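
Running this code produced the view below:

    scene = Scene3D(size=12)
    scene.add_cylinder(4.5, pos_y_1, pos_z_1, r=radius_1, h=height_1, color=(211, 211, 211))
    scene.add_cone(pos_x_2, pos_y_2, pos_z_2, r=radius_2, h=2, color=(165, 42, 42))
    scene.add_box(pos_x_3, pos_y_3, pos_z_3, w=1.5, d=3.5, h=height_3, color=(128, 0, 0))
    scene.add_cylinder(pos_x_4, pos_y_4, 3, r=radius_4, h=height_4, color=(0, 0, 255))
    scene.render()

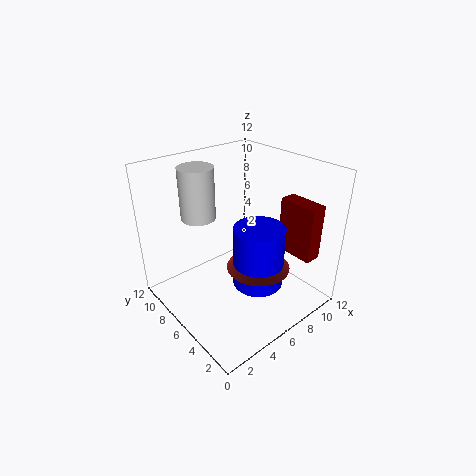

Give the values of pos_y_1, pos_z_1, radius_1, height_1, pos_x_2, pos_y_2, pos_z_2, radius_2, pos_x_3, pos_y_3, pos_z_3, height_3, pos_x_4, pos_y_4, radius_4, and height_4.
pos_y_1 = 9.5, pos_z_1 = 7, radius_1 = 1.5, height_1 = 4.5, pos_x_2 = 6, pos_y_2 = 3.5, pos_z_2 = 4.5, radius_2 = 2.5, pos_x_3 = 10.5, pos_y_3 = 2, pos_z_3 = 3.5, height_3 = 5, pos_x_4 = 6, pos_y_4 = 3.5, radius_4 = 2, height_4 = 5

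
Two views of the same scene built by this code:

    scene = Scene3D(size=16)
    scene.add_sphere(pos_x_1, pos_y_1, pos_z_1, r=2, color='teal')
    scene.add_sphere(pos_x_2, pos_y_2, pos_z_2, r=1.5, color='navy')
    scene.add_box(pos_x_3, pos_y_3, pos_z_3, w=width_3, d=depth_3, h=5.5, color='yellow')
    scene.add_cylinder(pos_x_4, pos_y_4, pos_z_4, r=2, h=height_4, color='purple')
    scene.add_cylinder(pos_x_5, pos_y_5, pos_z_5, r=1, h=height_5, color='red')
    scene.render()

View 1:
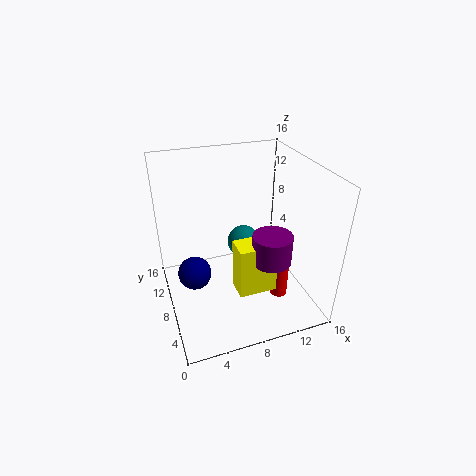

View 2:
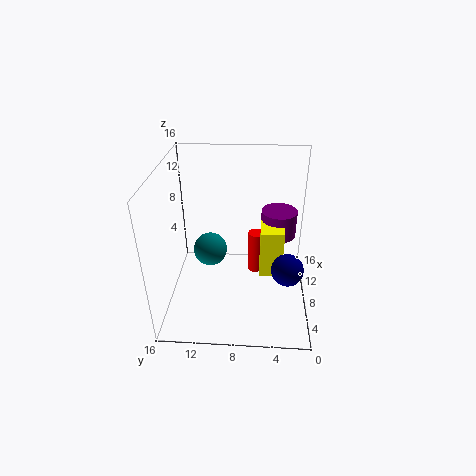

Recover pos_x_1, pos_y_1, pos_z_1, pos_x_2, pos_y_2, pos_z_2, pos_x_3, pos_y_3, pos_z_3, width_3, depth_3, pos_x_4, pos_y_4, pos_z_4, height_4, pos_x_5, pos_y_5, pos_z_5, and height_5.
pos_x_1 = 10
pos_y_1 = 11.5
pos_z_1 = 5
pos_x_2 = 2
pos_y_2 = 3
pos_z_2 = 8.5
pos_x_3 = 6.5
pos_y_3 = 3
pos_z_3 = 4
width_3 = 4
depth_3 = 2.5
pos_x_4 = 10
pos_y_4 = 3.5
pos_z_4 = 7.5
height_4 = 3
pos_x_5 = 12.5
pos_y_5 = 6
pos_z_5 = 0.5
height_5 = 5.5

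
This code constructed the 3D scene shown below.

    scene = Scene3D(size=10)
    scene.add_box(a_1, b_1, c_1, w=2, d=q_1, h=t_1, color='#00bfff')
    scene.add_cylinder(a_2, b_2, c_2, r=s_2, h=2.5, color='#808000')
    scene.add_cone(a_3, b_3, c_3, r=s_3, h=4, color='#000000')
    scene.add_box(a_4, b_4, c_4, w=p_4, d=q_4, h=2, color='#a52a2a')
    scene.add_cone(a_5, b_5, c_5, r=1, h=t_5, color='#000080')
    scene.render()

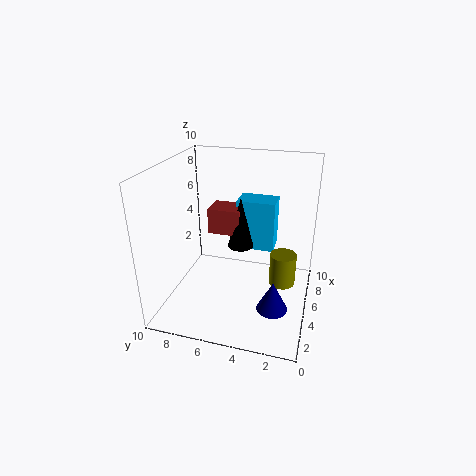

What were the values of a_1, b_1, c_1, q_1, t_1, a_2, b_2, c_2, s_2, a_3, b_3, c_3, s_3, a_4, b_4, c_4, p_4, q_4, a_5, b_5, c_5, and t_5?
a_1 = 8, b_1 = 3, c_1 = 2.5, q_1 = 3, t_1 = 4, a_2 = 7, b_2 = 2, c_2 = 0.5, s_2 = 1, a_3 = 7.5, b_3 = 5.5, c_3 = 3, s_3 = 1, a_4 = 7, b_4 = 5.5, c_4 = 4, p_4 = 2, q_4 = 2.5, a_5 = 2.5, b_5 = 2, c_5 = 1.5, t_5 = 2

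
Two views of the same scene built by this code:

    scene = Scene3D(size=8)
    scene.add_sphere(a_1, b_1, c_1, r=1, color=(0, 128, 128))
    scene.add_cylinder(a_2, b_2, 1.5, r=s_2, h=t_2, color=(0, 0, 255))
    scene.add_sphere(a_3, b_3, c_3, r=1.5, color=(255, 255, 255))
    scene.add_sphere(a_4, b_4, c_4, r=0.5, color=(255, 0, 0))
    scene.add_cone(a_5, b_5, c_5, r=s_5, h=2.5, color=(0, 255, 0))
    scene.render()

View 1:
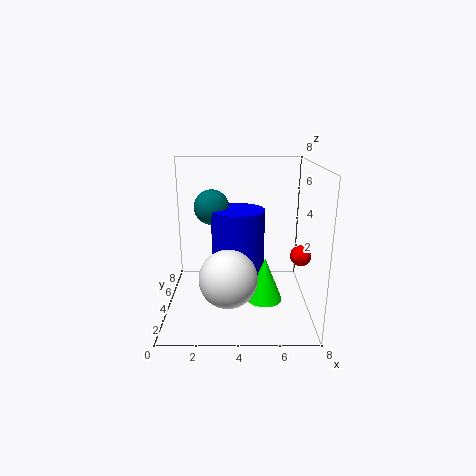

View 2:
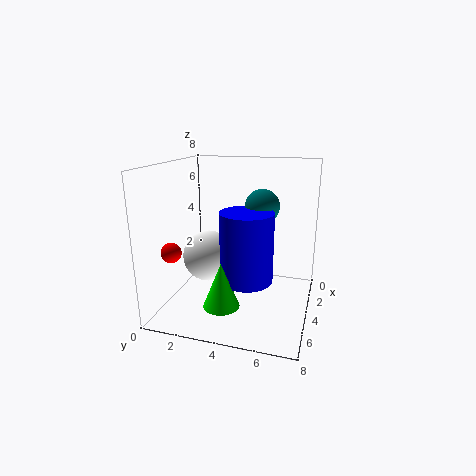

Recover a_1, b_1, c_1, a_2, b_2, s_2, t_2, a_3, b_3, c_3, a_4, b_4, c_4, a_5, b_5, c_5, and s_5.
a_1 = 2.5
b_1 = 5
c_1 = 5.5
a_2 = 4
b_2 = 4.5
s_2 = 1.5
t_2 = 4
a_3 = 3.5
b_3 = 2
c_3 = 2.5
a_4 = 7
b_4 = 1.5
c_4 = 4
a_5 = 5.5
b_5 = 3.5
c_5 = 0.5
s_5 = 1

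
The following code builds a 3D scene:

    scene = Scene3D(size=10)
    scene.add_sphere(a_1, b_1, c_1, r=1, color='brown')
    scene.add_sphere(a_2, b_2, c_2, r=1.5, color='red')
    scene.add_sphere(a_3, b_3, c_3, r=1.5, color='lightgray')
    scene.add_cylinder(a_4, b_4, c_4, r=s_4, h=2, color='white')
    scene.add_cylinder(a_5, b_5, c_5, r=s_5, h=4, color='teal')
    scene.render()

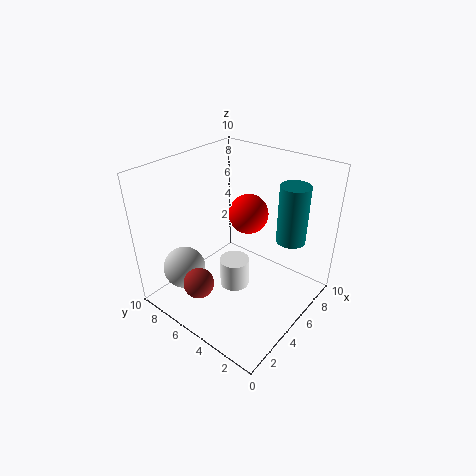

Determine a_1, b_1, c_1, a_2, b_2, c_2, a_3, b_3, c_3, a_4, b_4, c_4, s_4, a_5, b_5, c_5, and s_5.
a_1 = 1.5; b_1 = 5.5; c_1 = 3; a_2 = 7.5; b_2 = 6; c_2 = 5.5; a_3 = 2.5; b_3 = 8; c_3 = 2.5; a_4 = 4; b_4 = 4.5; c_4 = 2; s_4 = 1; a_5 = 7; b_5 = 2; c_5 = 5; s_5 = 1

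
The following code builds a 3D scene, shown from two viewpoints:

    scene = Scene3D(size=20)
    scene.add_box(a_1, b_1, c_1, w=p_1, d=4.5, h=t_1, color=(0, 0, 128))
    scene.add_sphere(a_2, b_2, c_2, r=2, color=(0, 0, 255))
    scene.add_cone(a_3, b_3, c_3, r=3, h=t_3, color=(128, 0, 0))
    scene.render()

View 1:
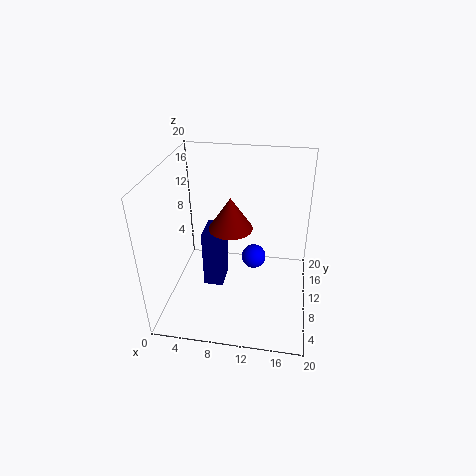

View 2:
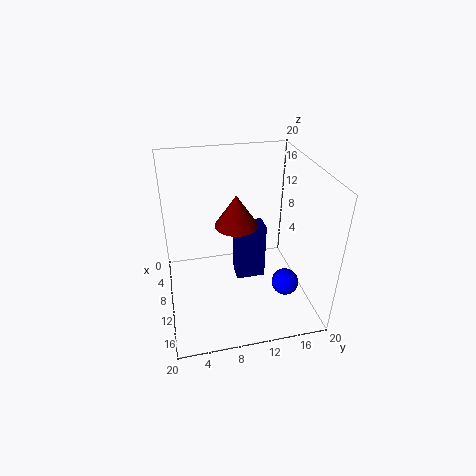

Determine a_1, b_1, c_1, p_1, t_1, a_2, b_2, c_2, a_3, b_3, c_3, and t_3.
a_1 = 4.5, b_1 = 10.5, c_1 = 0.5, p_1 = 3, t_1 = 9, a_2 = 11.5, b_2 = 17, c_2 = 2, a_3 = 9, b_3 = 10, c_3 = 11.5, t_3 = 4.5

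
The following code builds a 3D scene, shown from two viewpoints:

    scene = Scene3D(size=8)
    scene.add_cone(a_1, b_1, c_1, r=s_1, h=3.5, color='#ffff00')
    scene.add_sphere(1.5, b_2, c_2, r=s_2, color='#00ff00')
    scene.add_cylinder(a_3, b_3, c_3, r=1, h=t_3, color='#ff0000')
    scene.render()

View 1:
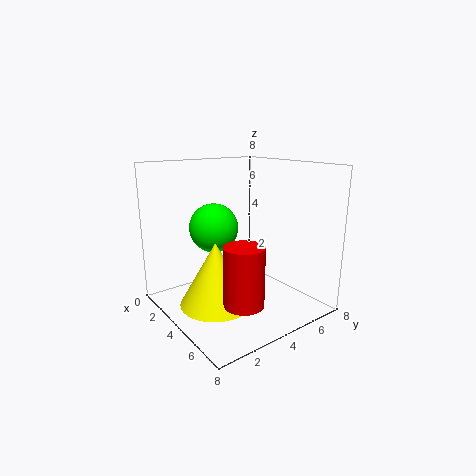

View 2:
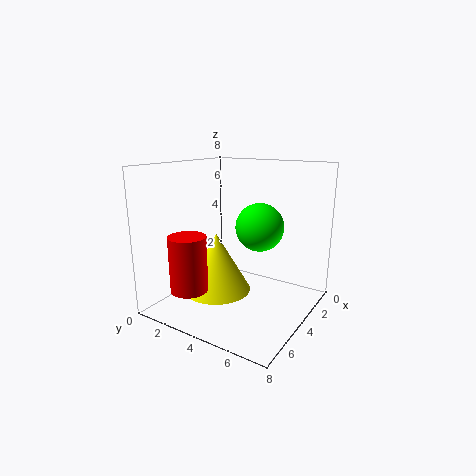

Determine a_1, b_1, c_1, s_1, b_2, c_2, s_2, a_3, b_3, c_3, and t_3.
a_1 = 4
b_1 = 2.5
c_1 = 0.5
s_1 = 2
b_2 = 4
c_2 = 4
s_2 = 1.5
a_3 = 6.5
b_3 = 2.5
c_3 = 1.5
t_3 = 3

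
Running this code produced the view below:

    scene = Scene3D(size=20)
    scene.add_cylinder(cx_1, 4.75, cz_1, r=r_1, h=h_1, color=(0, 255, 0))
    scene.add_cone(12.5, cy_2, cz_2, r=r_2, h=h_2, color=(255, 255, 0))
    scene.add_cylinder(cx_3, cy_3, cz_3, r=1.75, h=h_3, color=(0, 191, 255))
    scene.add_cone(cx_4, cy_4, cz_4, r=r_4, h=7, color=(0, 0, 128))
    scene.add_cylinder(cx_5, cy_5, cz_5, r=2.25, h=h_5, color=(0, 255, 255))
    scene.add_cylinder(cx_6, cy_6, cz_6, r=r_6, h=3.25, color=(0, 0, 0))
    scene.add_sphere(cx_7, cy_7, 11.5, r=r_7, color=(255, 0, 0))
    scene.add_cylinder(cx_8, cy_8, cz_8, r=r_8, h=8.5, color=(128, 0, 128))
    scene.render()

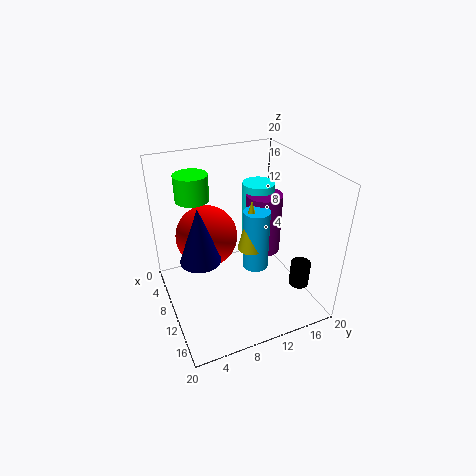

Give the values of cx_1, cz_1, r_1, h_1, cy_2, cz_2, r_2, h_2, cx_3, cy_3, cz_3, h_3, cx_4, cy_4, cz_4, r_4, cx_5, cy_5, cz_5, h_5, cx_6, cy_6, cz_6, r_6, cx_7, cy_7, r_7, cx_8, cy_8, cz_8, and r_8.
cx_1 = 7; cz_1 = 15.5; r_1 = 2.25; h_1 = 3.5; cy_2 = 10.75; cz_2 = 9.75; r_2 = 1.75; h_2 = 7; cx_3 = 12.5; cy_3 = 11.5; cz_3 = 6.75; h_3 = 8.25; cx_4 = 13.5; cy_4 = 3.5; cz_4 = 10.5; r_4 = 2.5; cx_5 = 8; cy_5 = 14; cz_5 = 8; h_5 = 8.75; cx_6 = 17.75; cy_6 = 15.25; cz_6 = 6.25; r_6 = 1.25; cx_7 = 10; cy_7 = 5.5; r_7 = 4; cx_8 = 9.75; cy_8 = 14; cz_8 = 7.25; r_8 = 2.5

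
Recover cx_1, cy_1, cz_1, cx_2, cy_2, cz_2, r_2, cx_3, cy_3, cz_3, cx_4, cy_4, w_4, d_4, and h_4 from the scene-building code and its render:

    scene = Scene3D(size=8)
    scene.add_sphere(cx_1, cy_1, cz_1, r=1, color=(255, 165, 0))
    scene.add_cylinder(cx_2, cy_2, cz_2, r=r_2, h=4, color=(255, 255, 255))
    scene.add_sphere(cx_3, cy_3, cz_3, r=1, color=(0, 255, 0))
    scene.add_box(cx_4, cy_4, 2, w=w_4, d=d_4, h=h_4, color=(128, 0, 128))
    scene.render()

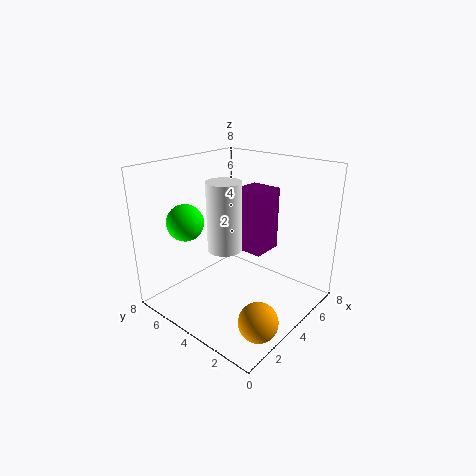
cx_1 = 2, cy_1 = 1, cz_1 = 1, cx_2 = 4, cy_2 = 5, cz_2 = 3, r_2 = 1, cx_3 = 2, cy_3 = 6, cz_3 = 5, cx_4 = 6, cy_4 = 4, w_4 = 2, d_4 = 2, h_4 = 4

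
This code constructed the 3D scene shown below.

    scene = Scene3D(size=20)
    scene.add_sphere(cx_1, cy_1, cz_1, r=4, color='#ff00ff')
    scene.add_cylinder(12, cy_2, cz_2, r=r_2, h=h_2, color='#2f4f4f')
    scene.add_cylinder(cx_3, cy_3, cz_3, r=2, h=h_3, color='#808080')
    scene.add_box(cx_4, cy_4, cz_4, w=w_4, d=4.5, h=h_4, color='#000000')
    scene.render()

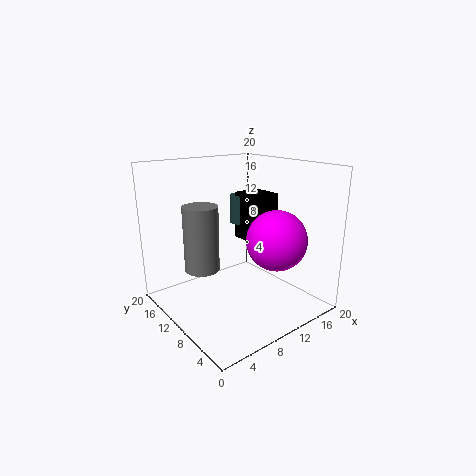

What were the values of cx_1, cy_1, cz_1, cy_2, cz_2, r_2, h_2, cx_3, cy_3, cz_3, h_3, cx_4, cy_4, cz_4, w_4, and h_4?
cx_1 = 12.5
cy_1 = 5
cz_1 = 10.5
cy_2 = 12
cz_2 = 11.5
r_2 = 1.5
h_2 = 4
cx_3 = 2
cy_3 = 6.5
cz_3 = 9
h_3 = 7.5
cx_4 = 11
cy_4 = 7.5
cz_4 = 9.5
w_4 = 4
h_4 = 6.5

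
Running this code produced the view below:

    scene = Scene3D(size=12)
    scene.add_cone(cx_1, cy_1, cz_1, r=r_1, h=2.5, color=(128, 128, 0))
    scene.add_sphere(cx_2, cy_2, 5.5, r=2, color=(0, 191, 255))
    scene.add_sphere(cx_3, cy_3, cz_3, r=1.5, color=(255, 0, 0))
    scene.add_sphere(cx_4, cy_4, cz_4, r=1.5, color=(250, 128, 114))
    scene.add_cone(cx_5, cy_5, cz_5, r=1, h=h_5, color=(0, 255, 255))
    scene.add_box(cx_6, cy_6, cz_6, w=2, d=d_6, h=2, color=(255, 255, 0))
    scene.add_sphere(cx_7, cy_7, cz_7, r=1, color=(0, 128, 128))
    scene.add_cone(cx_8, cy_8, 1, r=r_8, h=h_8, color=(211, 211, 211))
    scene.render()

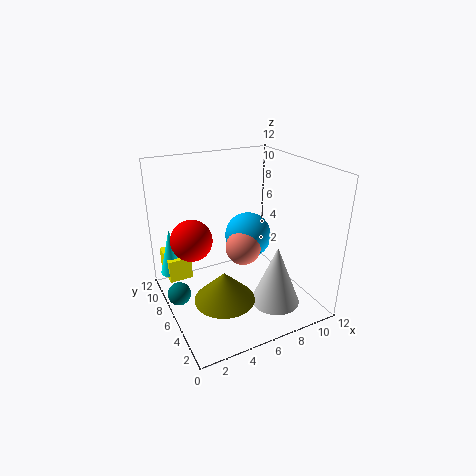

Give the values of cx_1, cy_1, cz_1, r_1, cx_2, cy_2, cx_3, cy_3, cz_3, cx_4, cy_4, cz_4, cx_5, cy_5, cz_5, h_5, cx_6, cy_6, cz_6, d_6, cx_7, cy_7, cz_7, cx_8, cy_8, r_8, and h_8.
cx_1 = 4
cy_1 = 4.5
cz_1 = 1.5
r_1 = 2.5
cx_2 = 7.5
cy_2 = 7
cx_3 = 1.5
cy_3 = 4.5
cz_3 = 7.5
cx_4 = 6.5
cy_4 = 6
cz_4 = 5
cx_5 = 1
cy_5 = 9
cz_5 = 2.5
h_5 = 4
cx_6 = 0.5
cy_6 = 8
cz_6 = 2
d_6 = 3
cx_7 = 1
cy_7 = 7.5
cz_7 = 1
cx_8 = 8
cy_8 = 3
r_8 = 2
h_8 = 5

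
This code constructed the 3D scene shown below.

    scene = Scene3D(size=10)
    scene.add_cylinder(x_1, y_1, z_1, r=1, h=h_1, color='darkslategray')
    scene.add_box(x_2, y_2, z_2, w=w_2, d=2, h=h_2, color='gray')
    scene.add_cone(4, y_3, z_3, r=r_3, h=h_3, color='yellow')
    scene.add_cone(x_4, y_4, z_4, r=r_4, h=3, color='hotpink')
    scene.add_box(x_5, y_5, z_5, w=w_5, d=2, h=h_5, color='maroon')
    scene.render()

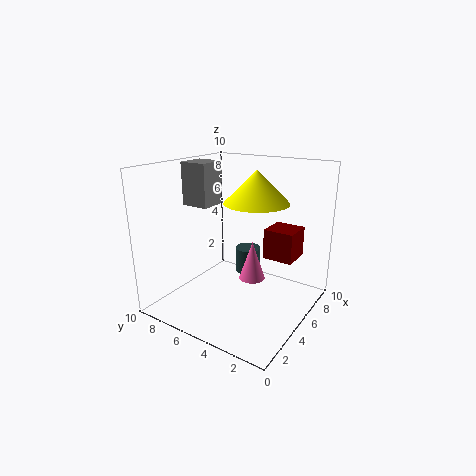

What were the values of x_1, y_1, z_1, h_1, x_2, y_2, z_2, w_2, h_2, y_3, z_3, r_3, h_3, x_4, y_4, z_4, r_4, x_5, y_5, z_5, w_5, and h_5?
x_1 = 8; y_1 = 6; z_1 = 1; h_1 = 2; x_2 = 4; y_2 = 7; z_2 = 7; w_2 = 2; h_2 = 3; y_3 = 3; z_3 = 8; r_3 = 2; h_3 = 2; x_4 = 7; y_4 = 5; z_4 = 1; r_4 = 1; x_5 = 5; y_5 = 1; z_5 = 4; w_5 = 2; h_5 = 2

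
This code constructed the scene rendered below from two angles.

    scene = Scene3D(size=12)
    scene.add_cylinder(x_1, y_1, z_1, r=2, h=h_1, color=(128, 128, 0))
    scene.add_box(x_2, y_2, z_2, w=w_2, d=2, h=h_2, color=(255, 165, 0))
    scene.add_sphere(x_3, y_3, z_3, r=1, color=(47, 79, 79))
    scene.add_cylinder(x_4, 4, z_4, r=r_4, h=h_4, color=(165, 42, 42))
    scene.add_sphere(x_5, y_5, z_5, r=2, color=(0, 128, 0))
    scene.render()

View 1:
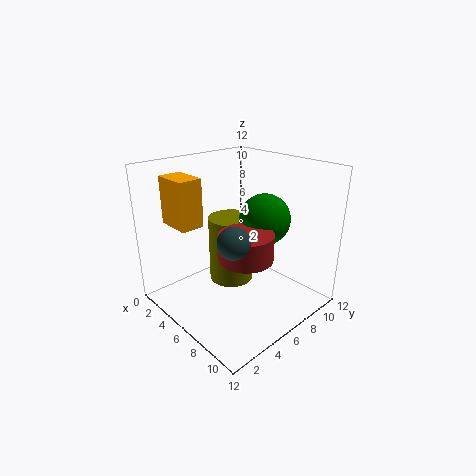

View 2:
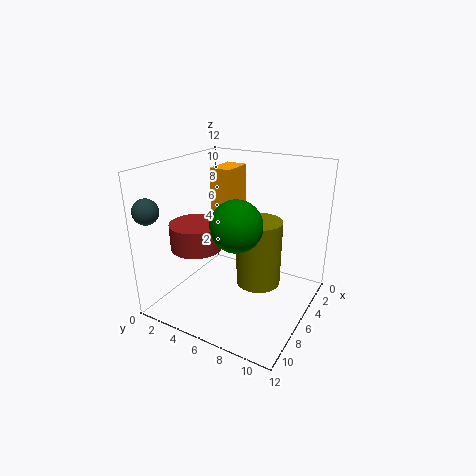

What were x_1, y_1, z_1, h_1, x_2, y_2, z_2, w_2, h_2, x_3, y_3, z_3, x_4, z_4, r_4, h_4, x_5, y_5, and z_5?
x_1 = 4
y_1 = 7
z_1 = 1
h_1 = 6
x_2 = 1
y_2 = 2
z_2 = 7
w_2 = 3
h_2 = 4
x_3 = 11
y_3 = 1
z_3 = 9
x_4 = 9
z_4 = 6
r_4 = 2
h_4 = 2
x_5 = 8
y_5 = 7
z_5 = 8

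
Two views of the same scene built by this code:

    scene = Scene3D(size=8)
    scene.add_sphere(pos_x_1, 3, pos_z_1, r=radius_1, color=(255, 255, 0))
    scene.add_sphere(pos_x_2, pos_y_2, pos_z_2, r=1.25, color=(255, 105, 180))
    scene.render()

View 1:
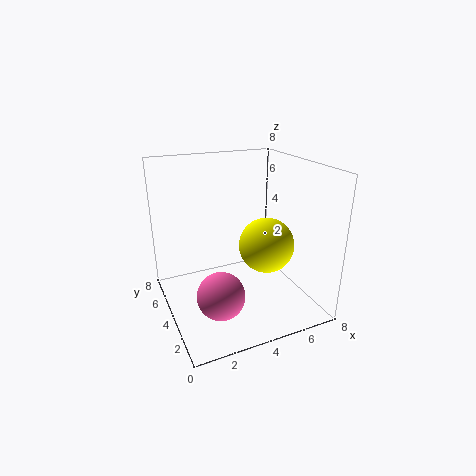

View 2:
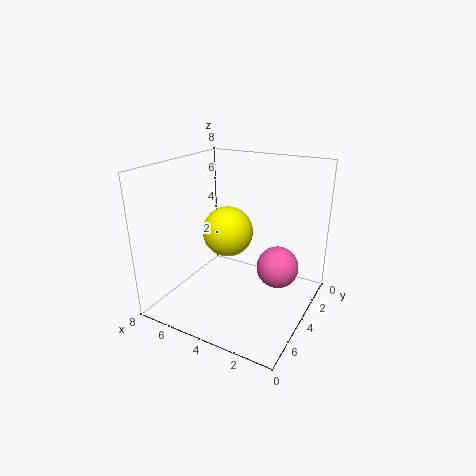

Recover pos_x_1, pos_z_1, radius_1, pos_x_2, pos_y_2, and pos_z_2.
pos_x_1 = 5.25; pos_z_1 = 3.75; radius_1 = 1.5; pos_x_2 = 2.25; pos_y_2 = 2.25; pos_z_2 = 1.75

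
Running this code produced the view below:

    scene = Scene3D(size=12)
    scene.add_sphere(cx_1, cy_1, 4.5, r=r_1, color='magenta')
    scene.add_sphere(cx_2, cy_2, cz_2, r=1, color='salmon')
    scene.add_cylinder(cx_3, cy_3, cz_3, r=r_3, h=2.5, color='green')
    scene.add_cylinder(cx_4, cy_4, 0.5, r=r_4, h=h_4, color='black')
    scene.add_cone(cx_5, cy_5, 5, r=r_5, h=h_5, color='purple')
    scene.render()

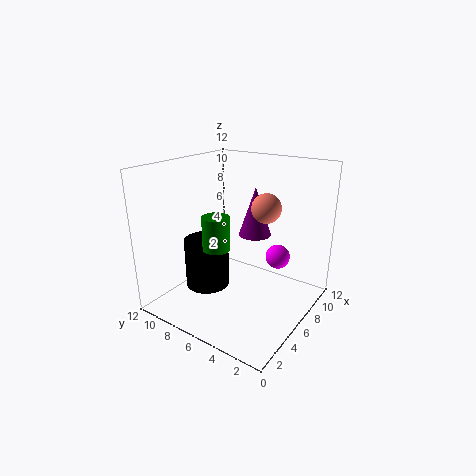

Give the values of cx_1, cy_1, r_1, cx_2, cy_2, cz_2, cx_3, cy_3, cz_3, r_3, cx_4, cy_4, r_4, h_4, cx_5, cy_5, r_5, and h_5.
cx_1 = 7.5, cy_1 = 3, r_1 = 1, cx_2 = 3.5, cy_2 = 2, cz_2 = 10, cx_3 = 2.5, cy_3 = 5.5, cz_3 = 6.5, r_3 = 1, cx_4 = 6, cy_4 = 9.5, r_4 = 2, h_4 = 4.5, cx_5 = 9.5, cy_5 = 6.5, r_5 = 1.5, h_5 = 4.5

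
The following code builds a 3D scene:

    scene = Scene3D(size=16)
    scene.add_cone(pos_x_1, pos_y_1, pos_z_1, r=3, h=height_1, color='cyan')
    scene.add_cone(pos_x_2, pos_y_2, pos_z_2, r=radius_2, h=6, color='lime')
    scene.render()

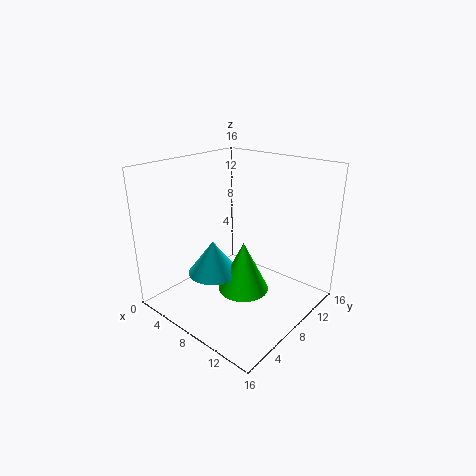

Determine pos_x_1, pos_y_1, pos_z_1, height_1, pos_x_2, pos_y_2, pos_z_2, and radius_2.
pos_x_1 = 5, pos_y_1 = 7, pos_z_1 = 3, height_1 = 4, pos_x_2 = 8, pos_y_2 = 9, pos_z_2 = 1, radius_2 = 3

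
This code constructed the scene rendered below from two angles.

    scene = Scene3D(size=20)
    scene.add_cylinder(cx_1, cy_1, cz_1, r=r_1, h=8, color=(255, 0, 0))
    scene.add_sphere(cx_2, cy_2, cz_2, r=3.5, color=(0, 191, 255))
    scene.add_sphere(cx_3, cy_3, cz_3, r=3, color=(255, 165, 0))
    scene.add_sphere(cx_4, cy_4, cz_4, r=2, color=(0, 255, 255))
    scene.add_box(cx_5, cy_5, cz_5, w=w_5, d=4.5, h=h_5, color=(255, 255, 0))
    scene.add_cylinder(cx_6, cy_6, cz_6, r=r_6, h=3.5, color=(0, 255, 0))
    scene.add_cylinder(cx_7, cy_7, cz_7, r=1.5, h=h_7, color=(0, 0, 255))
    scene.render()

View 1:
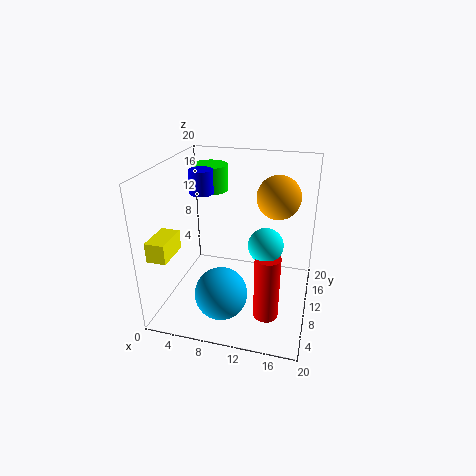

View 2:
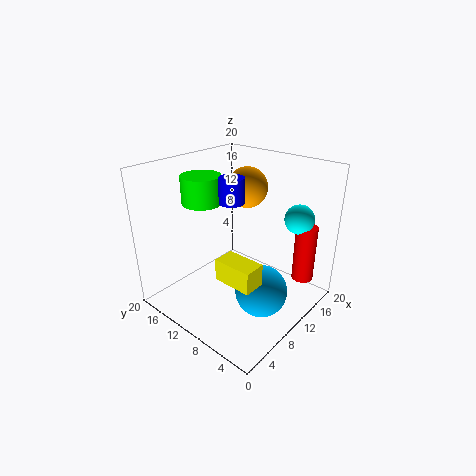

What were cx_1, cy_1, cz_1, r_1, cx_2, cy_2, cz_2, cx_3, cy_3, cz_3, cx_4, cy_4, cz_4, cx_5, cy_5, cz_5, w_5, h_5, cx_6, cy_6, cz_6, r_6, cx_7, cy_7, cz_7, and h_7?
cx_1 = 15.5; cy_1 = 2.5; cz_1 = 4; r_1 = 1.5; cx_2 = 9; cy_2 = 5; cz_2 = 4; cx_3 = 15; cy_3 = 12.5; cz_3 = 15.5; cx_4 = 15; cy_4 = 3.5; cz_4 = 13; cx_5 = 1; cy_5 = 1; cz_5 = 10; w_5 = 2.5; h_5 = 2.5; cx_6 = 5.5; cy_6 = 12; cz_6 = 16; r_6 = 2.5; cx_7 = 6; cy_7 = 7.5; cz_7 = 17; h_7 = 3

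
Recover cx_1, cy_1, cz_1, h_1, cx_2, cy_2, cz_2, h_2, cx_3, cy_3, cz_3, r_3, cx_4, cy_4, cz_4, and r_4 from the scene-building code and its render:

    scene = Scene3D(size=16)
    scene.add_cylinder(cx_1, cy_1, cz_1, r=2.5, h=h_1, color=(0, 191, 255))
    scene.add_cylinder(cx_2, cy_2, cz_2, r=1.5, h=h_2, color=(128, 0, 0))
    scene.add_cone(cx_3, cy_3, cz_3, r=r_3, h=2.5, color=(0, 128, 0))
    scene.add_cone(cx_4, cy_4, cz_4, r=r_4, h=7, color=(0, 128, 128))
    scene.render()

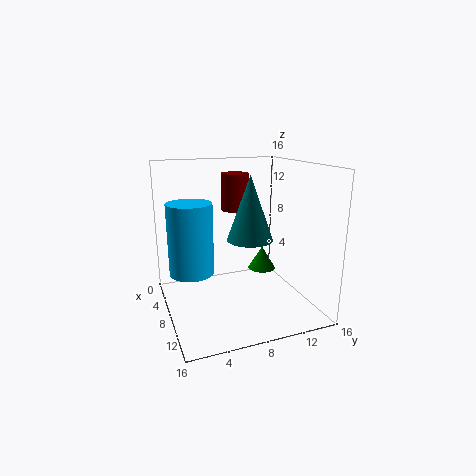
cx_1 = 6.5
cy_1 = 3
cz_1 = 4
h_1 = 8
cx_2 = 7
cy_2 = 8
cz_2 = 11
h_2 = 4
cx_3 = 9
cy_3 = 10.5
cz_3 = 4.5
r_3 = 1.5
cx_4 = 9
cy_4 = 9
cz_4 = 8
r_4 = 2.5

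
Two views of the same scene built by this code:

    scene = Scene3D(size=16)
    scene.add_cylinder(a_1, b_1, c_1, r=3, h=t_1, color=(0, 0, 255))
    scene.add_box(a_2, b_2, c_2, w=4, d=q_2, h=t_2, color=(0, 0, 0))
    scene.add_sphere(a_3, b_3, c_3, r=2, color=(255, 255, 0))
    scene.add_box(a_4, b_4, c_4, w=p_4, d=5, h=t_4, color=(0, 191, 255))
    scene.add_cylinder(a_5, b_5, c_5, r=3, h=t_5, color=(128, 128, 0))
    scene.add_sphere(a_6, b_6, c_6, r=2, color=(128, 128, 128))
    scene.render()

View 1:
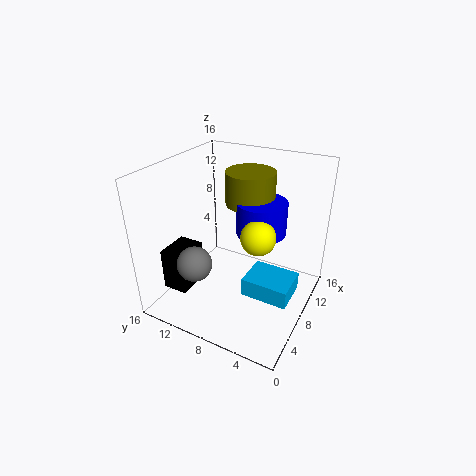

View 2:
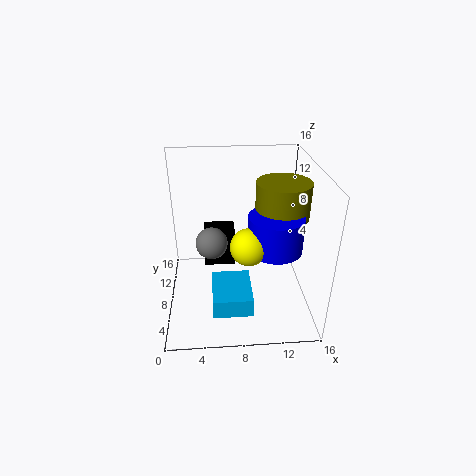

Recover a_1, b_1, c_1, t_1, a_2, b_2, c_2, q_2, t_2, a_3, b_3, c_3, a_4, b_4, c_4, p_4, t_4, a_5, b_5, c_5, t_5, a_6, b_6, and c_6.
a_1 = 12
b_1 = 7
c_1 = 7
t_1 = 4
a_2 = 4
b_2 = 13
c_2 = 1
q_2 = 3
t_2 = 5
a_3 = 9
b_3 = 6
c_3 = 8
a_4 = 5
b_4 = 1
c_4 = 3
p_4 = 4
t_4 = 2
a_5 = 13
b_5 = 9
c_5 = 10
t_5 = 4
a_6 = 5
b_6 = 12
c_6 = 5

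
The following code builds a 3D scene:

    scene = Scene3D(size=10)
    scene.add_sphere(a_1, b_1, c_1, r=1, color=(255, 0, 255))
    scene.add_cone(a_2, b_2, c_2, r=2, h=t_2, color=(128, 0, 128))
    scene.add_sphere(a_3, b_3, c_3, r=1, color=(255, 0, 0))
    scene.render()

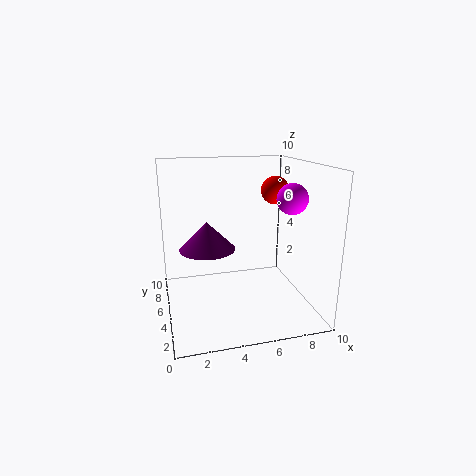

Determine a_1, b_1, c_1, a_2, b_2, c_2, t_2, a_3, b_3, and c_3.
a_1 = 8, b_1 = 3, c_1 = 8, a_2 = 3, b_2 = 6, c_2 = 4, t_2 = 2, a_3 = 8, b_3 = 6, c_3 = 8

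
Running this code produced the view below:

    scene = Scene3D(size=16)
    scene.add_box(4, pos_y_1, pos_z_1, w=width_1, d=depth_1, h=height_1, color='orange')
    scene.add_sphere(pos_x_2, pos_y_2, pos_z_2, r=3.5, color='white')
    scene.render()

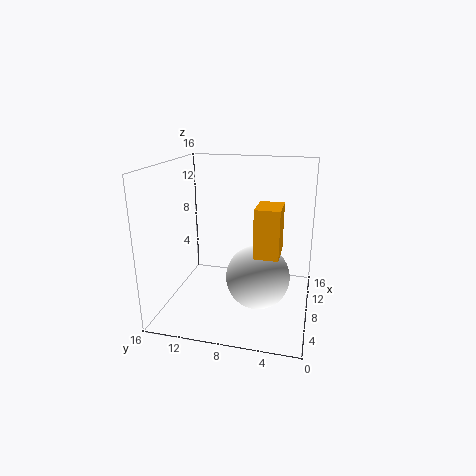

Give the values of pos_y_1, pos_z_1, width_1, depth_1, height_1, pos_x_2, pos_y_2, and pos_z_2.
pos_y_1 = 3; pos_z_1 = 7.5; width_1 = 3.5; depth_1 = 2.5; height_1 = 5; pos_x_2 = 7; pos_y_2 = 5.5; pos_z_2 = 4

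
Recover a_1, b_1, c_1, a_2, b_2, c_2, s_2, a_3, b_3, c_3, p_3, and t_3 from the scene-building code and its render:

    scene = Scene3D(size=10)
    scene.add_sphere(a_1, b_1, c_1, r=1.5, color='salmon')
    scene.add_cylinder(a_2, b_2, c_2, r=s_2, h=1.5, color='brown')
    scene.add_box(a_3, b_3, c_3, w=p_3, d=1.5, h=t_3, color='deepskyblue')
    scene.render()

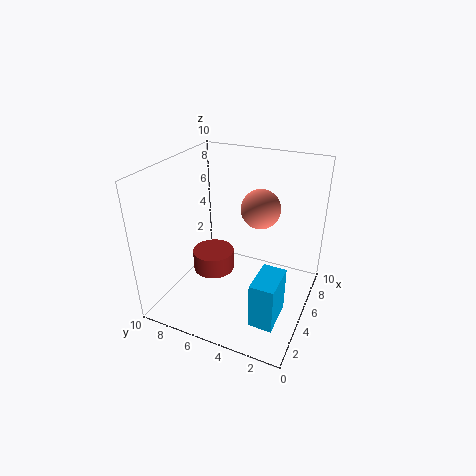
a_1 = 8
b_1 = 4.5
c_1 = 6
a_2 = 5
b_2 = 7
c_2 = 2
s_2 = 1.5
a_3 = 1
b_3 = 1
c_3 = 1.5
p_3 = 2.5
t_3 = 3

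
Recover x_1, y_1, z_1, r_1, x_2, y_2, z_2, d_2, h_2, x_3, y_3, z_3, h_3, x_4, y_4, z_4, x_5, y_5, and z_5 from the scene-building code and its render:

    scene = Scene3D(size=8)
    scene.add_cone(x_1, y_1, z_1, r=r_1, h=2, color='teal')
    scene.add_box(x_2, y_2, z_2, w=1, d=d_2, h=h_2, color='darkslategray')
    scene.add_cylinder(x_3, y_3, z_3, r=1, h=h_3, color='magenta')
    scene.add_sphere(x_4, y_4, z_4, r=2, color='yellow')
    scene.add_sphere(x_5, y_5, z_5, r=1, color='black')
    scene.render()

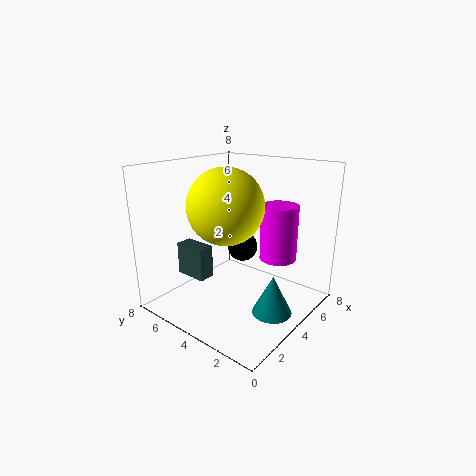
x_1 = 3; y_1 = 1; z_1 = 1; r_1 = 1; x_2 = 3; y_2 = 6; z_2 = 1; d_2 = 2; h_2 = 2; x_3 = 5; y_3 = 2; z_3 = 3; h_3 = 3; x_4 = 3; y_4 = 4; z_4 = 6; x_5 = 7; y_5 = 6; z_5 = 2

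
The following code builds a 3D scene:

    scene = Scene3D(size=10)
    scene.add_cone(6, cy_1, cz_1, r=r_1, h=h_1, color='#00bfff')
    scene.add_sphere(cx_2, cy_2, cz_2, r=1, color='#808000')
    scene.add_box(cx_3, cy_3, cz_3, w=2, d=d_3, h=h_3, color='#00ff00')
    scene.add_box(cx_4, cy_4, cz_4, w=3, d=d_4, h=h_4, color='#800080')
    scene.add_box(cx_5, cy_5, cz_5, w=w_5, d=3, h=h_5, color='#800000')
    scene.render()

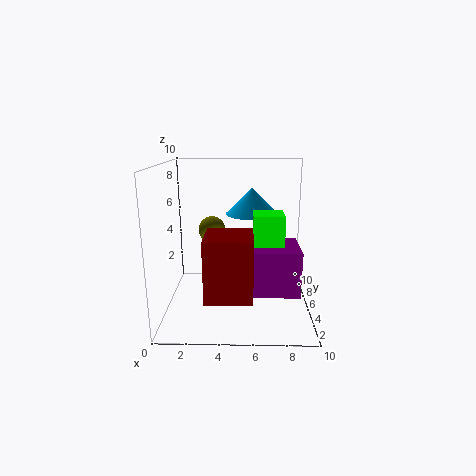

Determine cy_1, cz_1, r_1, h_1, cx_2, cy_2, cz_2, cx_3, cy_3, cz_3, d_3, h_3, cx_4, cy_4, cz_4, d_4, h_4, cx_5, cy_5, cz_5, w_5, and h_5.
cy_1 = 8, cz_1 = 6, r_1 = 2, h_1 = 2, cx_2 = 3, cy_2 = 7, cz_2 = 5, cx_3 = 6, cy_3 = 3, cz_3 = 4, d_3 = 2, h_3 = 3, cx_4 = 6, cy_4 = 2, cz_4 = 2, d_4 = 3, h_4 = 3, cx_5 = 3, cy_5 = 1, cz_5 = 2, w_5 = 3, h_5 = 4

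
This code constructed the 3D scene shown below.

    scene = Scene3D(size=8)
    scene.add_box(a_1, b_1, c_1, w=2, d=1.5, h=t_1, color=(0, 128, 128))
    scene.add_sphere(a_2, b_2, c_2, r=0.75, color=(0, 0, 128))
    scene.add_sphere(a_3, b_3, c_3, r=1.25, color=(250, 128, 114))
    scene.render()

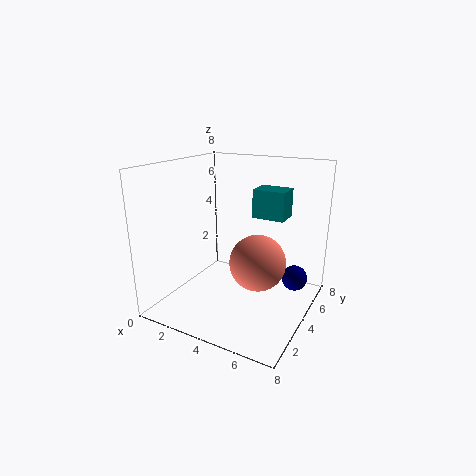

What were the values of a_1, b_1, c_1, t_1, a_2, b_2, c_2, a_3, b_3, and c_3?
a_1 = 3.75
b_1 = 6.25
c_1 = 4.5
t_1 = 1.75
a_2 = 6.75
b_2 = 6
c_2 = 1.25
a_3 = 6.5
b_3 = 1.25
c_3 = 4.25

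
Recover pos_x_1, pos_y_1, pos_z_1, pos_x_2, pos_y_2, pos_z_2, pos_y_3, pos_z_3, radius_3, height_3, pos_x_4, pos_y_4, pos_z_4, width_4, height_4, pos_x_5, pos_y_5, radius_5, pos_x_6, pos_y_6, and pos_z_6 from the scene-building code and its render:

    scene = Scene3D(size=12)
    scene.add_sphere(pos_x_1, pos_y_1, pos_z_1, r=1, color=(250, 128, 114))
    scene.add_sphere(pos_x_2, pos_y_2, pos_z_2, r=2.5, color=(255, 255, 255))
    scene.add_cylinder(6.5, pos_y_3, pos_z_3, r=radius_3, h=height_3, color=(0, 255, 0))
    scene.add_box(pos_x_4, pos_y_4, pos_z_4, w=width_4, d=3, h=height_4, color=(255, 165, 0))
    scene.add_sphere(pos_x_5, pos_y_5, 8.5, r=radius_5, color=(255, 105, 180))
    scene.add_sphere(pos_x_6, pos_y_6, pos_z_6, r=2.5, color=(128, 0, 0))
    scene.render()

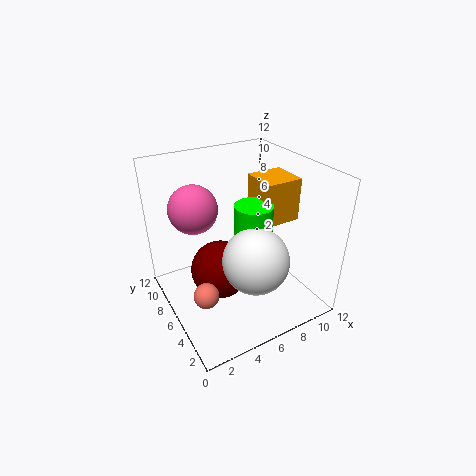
pos_x_1 = 2
pos_y_1 = 4
pos_z_1 = 3
pos_x_2 = 5.5
pos_y_2 = 2.5
pos_z_2 = 6
pos_y_3 = 4.5
pos_z_3 = 4
radius_3 = 1.5
height_3 = 5.5
pos_x_4 = 7.5
pos_y_4 = 4
pos_z_4 = 7.5
width_4 = 3
height_4 = 3.5
pos_x_5 = 3
pos_y_5 = 8
radius_5 = 2
pos_x_6 = 4.5
pos_y_6 = 6.5
pos_z_6 = 3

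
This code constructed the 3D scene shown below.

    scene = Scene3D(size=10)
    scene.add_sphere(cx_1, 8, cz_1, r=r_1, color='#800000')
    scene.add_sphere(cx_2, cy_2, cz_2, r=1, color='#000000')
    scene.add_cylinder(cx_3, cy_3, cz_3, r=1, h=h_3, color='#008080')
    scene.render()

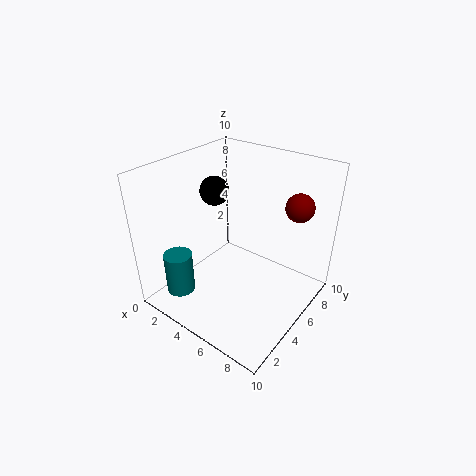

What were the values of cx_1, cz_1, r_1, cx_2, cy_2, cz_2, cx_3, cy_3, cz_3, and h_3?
cx_1 = 8, cz_1 = 7, r_1 = 1, cx_2 = 3, cy_2 = 5, cz_2 = 8, cx_3 = 2, cy_3 = 2, cz_3 = 1, h_3 = 3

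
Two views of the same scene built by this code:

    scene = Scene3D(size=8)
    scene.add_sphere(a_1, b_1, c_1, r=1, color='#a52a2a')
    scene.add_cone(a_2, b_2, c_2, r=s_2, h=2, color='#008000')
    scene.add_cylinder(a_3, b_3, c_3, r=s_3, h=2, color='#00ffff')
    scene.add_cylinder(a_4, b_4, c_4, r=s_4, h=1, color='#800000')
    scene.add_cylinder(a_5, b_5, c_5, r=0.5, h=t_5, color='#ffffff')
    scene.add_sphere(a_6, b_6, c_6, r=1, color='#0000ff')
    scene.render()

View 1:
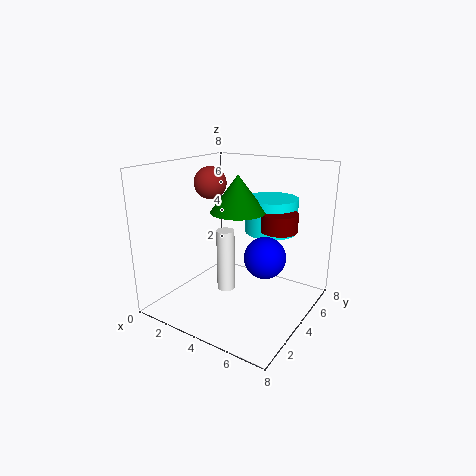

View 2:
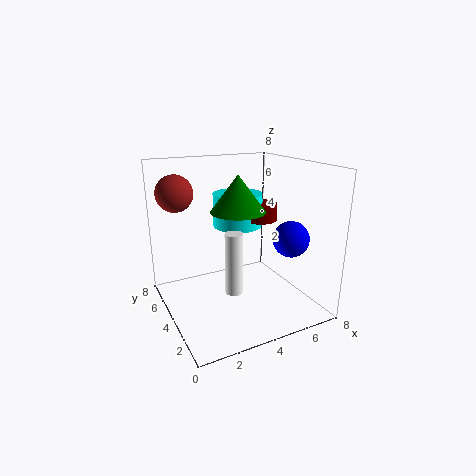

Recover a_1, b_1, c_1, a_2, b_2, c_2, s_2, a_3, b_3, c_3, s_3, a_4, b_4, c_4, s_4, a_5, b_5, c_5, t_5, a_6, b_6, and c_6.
a_1 = 1; b_1 = 5.5; c_1 = 6.5; a_2 = 4; b_2 = 4; c_2 = 5.5; s_2 = 1.5; a_3 = 5; b_3 = 6; c_3 = 4; s_3 = 1.5; a_4 = 6; b_4 = 5; c_4 = 4.5; s_4 = 1; a_5 = 3.5; b_5 = 3.5; c_5 = 1; t_5 = 3.5; a_6 = 6.5; b_6 = 2.5; c_6 = 4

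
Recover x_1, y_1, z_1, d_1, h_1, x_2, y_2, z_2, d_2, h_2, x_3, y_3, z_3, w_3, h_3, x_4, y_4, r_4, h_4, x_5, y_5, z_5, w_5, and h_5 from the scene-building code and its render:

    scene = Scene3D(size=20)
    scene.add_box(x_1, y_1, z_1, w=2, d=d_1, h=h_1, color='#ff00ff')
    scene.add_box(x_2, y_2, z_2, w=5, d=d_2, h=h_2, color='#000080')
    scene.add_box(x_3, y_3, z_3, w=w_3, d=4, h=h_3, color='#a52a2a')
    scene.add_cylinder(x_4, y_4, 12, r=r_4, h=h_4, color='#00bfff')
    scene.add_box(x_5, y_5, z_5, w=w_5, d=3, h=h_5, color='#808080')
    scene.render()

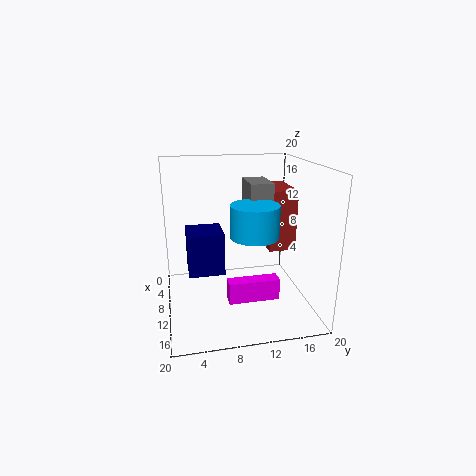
x_1 = 12
y_1 = 8
z_1 = 2
d_1 = 7
h_1 = 3
x_2 = 6
y_2 = 3
z_2 = 5
d_2 = 5
h_2 = 6
x_3 = 2
y_3 = 15
z_3 = 7
w_3 = 7
h_3 = 9
x_4 = 15
y_4 = 11
r_4 = 3
h_4 = 4
x_5 = 8
y_5 = 11
z_5 = 14
w_5 = 5
h_5 = 4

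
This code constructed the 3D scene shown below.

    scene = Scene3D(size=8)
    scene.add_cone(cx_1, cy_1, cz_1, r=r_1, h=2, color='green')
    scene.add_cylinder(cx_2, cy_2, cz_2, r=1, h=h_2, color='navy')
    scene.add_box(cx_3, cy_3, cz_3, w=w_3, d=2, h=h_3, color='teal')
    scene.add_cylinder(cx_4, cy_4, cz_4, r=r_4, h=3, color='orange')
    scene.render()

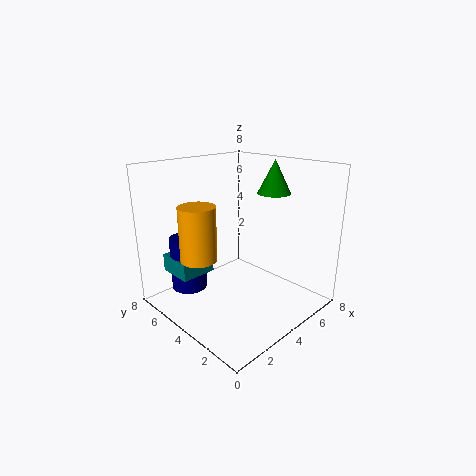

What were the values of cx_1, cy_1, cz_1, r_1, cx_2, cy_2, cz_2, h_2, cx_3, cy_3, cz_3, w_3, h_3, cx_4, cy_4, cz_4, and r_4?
cx_1 = 7, cy_1 = 4, cz_1 = 6, r_1 = 1, cx_2 = 2, cy_2 = 6, cz_2 = 1, h_2 = 3, cx_3 = 1, cy_3 = 5, cz_3 = 2, w_3 = 2, h_3 = 1, cx_4 = 2, cy_4 = 5, cz_4 = 3, r_4 = 1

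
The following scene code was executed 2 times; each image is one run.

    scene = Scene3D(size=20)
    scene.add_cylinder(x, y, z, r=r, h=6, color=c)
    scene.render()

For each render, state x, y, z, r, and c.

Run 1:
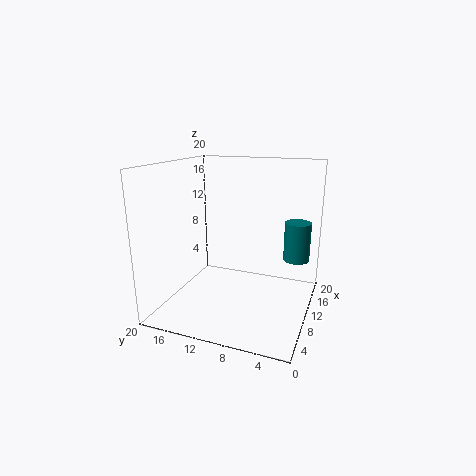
x = 17
y = 3
z = 5
r = 2
c = 'teal'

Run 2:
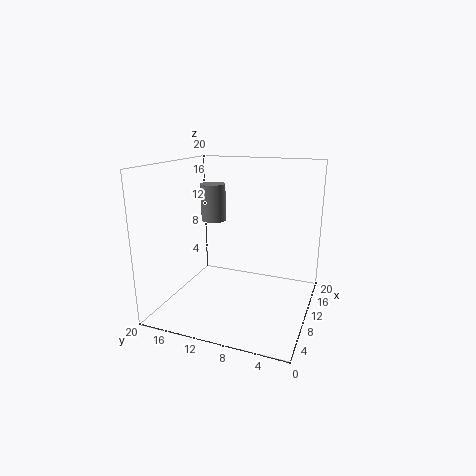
x = 17
y = 17
z = 10
r = 2
c = 'gray'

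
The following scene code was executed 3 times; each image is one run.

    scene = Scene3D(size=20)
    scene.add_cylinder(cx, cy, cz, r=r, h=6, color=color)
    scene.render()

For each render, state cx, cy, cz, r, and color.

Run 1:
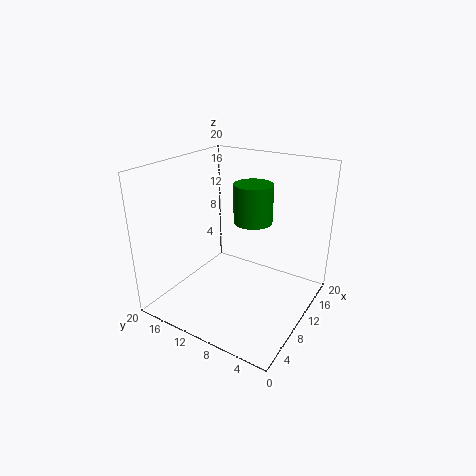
cx = 16, cy = 11, cz = 10, r = 3, color = 'green'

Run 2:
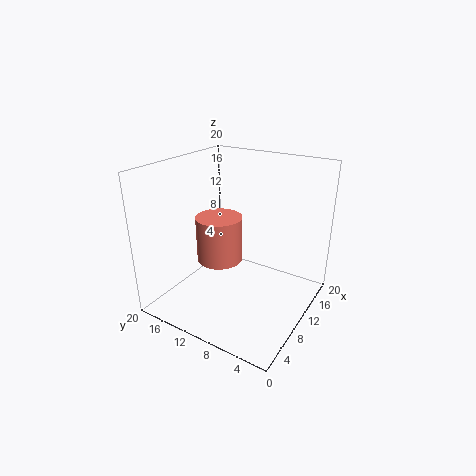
cx = 7, cy = 11, cz = 8, r = 3, color = 'salmon'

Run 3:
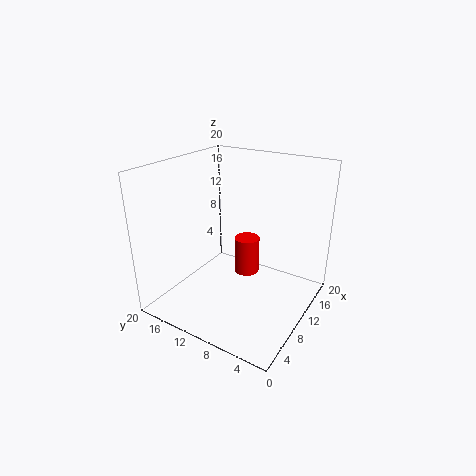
cx = 16, cy = 12, cz = 1, r = 2, color = 'red'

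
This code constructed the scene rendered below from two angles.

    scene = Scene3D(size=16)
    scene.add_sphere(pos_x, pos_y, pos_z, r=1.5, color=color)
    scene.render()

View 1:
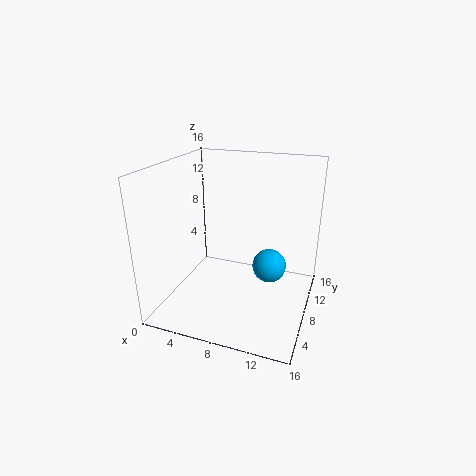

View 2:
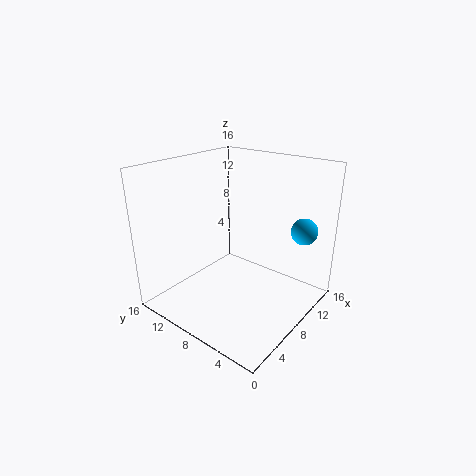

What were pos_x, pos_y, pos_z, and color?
pos_x = 13; pos_y = 2.5; pos_z = 8.5; color = 'deepskyblue'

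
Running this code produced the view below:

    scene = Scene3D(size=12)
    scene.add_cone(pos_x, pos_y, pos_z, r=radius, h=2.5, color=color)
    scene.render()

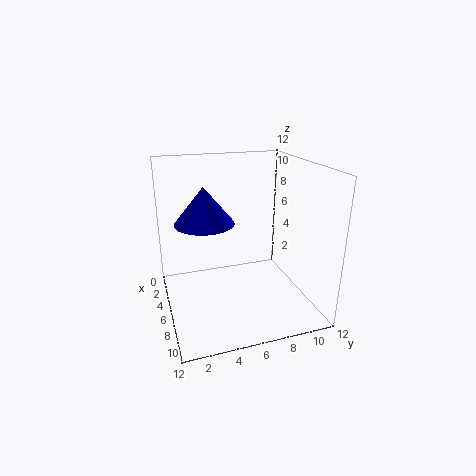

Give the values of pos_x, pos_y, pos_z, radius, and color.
pos_x = 9.5, pos_y = 2.5, pos_z = 9, radius = 2, color = 'blue'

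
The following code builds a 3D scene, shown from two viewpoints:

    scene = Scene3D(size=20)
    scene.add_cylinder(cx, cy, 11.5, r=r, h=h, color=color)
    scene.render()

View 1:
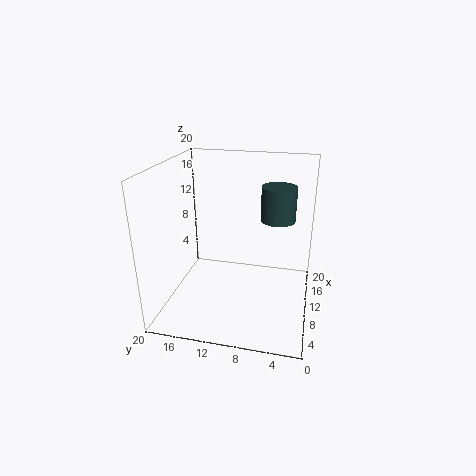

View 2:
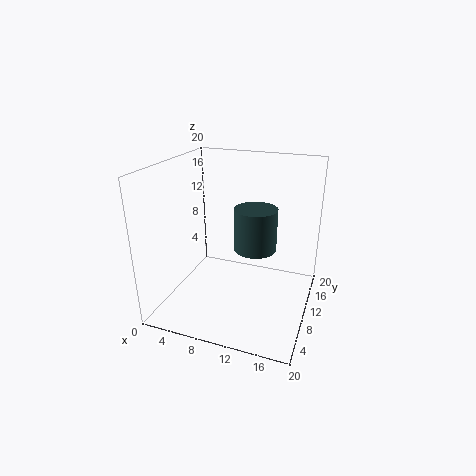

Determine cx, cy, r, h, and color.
cx = 14, cy = 5, r = 2.5, h = 5, color = 'darkslategray'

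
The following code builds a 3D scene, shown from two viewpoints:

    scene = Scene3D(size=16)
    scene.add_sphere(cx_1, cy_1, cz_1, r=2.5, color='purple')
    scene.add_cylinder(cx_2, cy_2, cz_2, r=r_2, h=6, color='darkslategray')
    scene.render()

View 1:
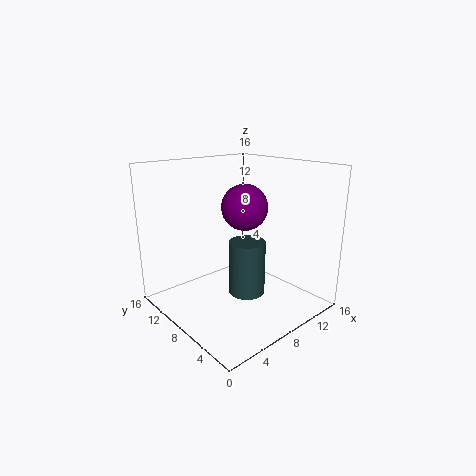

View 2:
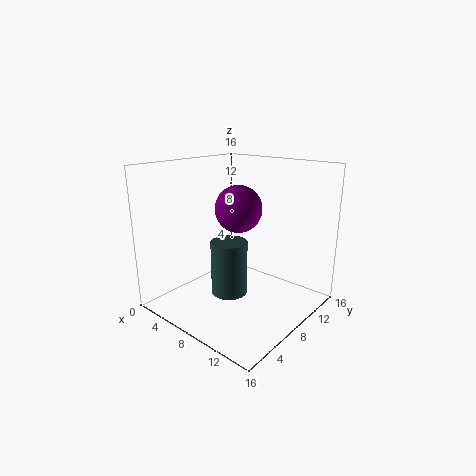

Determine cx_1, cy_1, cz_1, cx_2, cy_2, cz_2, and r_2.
cx_1 = 8.5; cy_1 = 7.5; cz_1 = 11.5; cx_2 = 8; cy_2 = 6.5; cz_2 = 2; r_2 = 2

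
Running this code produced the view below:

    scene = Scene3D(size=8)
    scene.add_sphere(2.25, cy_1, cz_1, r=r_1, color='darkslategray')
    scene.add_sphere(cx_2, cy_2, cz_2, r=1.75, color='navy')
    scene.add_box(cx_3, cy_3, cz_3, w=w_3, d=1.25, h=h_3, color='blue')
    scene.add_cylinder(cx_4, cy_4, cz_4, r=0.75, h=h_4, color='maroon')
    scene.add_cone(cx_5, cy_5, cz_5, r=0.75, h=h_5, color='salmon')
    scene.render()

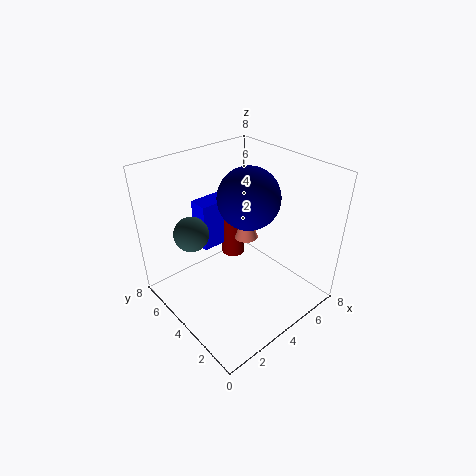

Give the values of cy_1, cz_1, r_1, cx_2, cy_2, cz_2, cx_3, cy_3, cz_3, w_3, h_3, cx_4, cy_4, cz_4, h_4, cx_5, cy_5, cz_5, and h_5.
cy_1 = 6
cz_1 = 4
r_1 = 1
cx_2 = 5
cy_2 = 4.25
cz_2 = 6
cx_3 = 3.5
cy_3 = 6.5
cz_3 = 2
w_3 = 2.25
h_3 = 3
cx_4 = 5.75
cy_4 = 6.5
cz_4 = 1
h_4 = 3
cx_5 = 6
cy_5 = 5.5
cz_5 = 2.5
h_5 = 2.25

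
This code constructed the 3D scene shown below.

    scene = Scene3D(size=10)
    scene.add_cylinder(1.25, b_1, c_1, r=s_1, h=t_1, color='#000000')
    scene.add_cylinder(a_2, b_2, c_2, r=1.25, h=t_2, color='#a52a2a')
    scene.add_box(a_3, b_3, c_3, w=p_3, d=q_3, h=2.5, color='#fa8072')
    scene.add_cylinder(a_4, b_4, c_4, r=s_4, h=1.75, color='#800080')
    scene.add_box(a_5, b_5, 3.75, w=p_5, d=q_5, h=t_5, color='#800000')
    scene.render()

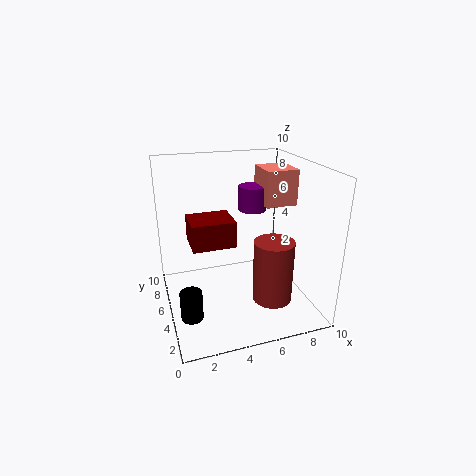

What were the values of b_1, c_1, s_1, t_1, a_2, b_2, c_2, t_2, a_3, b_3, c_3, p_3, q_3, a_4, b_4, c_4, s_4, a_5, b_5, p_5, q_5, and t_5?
b_1 = 3.5, c_1 = 0.25, s_1 = 0.75, t_1 = 2, a_2 = 6.25, b_2 = 1.75, c_2 = 2, t_2 = 4, a_3 = 7, b_3 = 4.75, c_3 = 7, p_3 = 2.25, q_3 = 2.5, a_4 = 6.5, b_4 = 6.25, c_4 = 6.5, s_4 = 1, a_5 = 2, b_5 = 6, p_5 = 3.25, q_5 = 2.75, t_5 = 2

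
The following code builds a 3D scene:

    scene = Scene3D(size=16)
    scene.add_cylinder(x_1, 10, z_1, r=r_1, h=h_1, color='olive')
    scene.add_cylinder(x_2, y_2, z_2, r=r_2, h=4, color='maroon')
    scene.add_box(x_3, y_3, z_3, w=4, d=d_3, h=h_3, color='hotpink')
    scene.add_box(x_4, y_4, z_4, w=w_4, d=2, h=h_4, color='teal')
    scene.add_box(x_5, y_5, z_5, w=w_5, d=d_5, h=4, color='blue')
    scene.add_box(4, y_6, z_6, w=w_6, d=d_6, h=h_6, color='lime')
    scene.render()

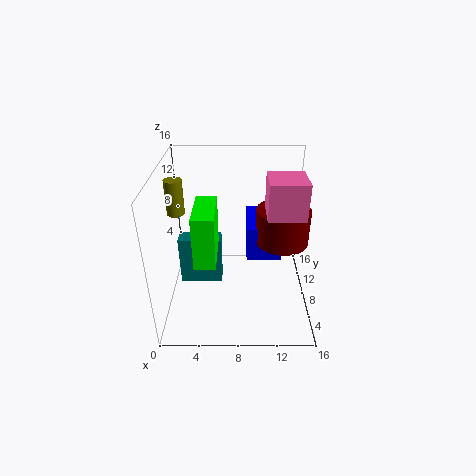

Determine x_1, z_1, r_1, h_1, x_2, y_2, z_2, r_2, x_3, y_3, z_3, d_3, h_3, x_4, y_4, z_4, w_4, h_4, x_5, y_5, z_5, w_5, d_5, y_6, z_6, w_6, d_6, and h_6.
x_1 = 1
z_1 = 10
r_1 = 1
h_1 = 4
x_2 = 13
y_2 = 9
z_2 = 7
r_2 = 3
x_3 = 11
y_3 = 6
z_3 = 11
d_3 = 4
h_3 = 4
x_4 = 1
y_4 = 9
z_4 = 1
w_4 = 5
h_4 = 6
x_5 = 9
y_5 = 8
z_5 = 5
w_5 = 4
d_5 = 6
y_6 = 1
z_6 = 9
w_6 = 2
d_6 = 5
h_6 = 5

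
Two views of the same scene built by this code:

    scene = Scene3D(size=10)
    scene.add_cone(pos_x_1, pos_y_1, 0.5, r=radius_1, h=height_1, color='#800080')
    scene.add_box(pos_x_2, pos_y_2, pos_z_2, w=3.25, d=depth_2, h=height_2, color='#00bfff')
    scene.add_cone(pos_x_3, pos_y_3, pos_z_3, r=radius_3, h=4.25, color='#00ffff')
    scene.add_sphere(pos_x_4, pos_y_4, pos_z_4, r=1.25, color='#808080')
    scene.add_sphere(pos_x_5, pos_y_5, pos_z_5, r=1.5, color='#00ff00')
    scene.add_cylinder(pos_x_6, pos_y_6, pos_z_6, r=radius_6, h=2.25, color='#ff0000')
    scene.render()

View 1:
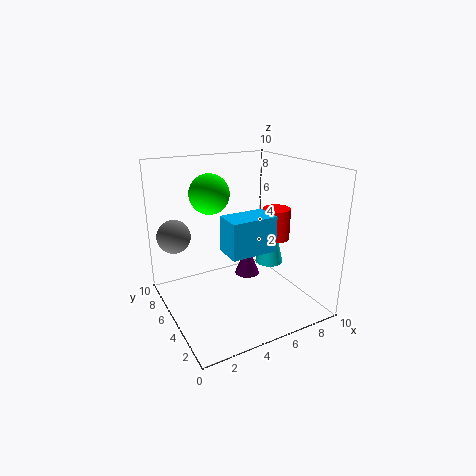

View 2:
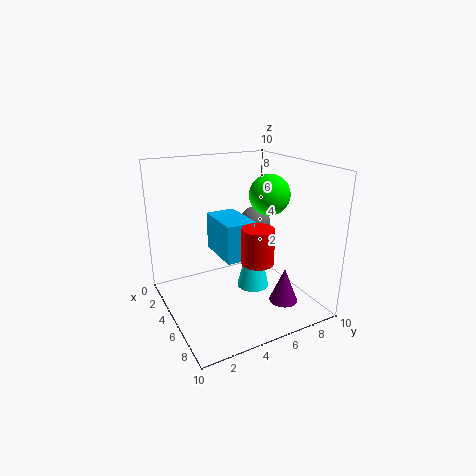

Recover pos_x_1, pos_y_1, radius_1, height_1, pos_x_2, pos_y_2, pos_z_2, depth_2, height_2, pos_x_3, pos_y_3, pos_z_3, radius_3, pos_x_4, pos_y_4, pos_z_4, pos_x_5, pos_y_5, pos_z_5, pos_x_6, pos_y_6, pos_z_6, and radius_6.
pos_x_1 = 7.25, pos_y_1 = 7.5, radius_1 = 1, height_1 = 2.5, pos_x_2 = 3.75, pos_y_2 = 3.25, pos_z_2 = 4.25, depth_2 = 2, height_2 = 2.5, pos_x_3 = 7.5, pos_y_3 = 4.75, pos_z_3 = 2.75, radius_3 = 1, pos_x_4 = 1.5, pos_y_4 = 8.5, pos_z_4 = 4.5, pos_x_5 = 4.25, pos_y_5 = 8, pos_z_5 = 7.5, pos_x_6 = 8, pos_y_6 = 4.75, pos_z_6 = 4.5, radius_6 = 1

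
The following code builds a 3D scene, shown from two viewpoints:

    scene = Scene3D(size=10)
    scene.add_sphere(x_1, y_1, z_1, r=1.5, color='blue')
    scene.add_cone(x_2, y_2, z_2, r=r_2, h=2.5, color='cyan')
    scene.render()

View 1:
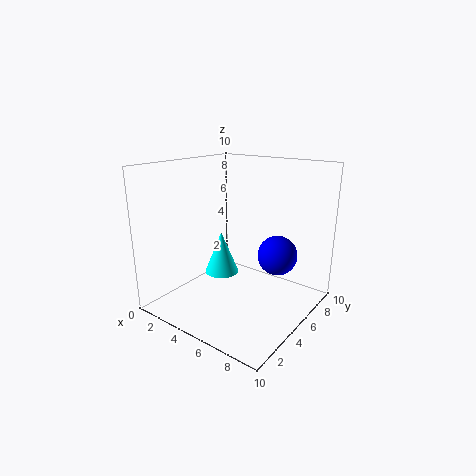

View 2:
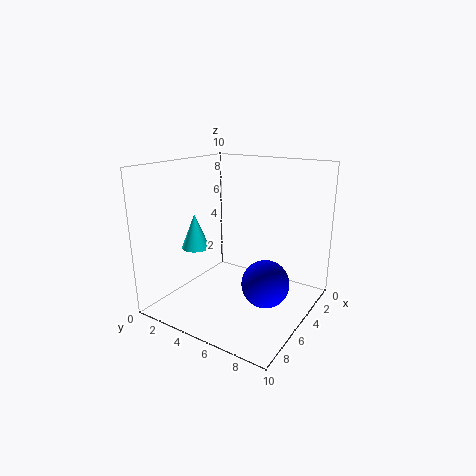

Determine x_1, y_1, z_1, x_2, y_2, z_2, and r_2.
x_1 = 6.5; y_1 = 8; z_1 = 3; x_2 = 6; y_2 = 2; z_2 = 4; r_2 = 1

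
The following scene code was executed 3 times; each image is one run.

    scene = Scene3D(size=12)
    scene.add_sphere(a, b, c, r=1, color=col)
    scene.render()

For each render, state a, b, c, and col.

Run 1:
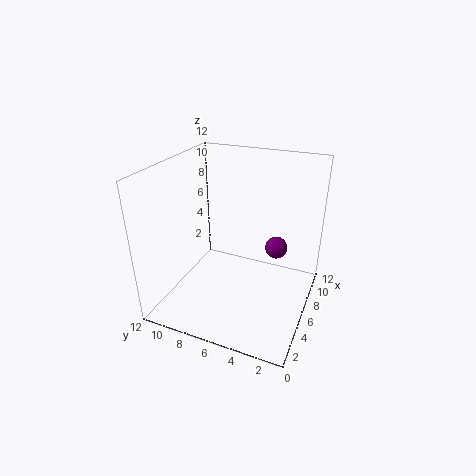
a = 9; b = 3.5; c = 4; col = 'purple'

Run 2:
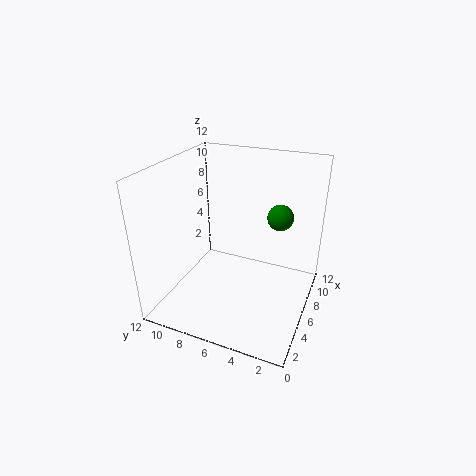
a = 6; b = 2.5; c = 8.5; col = 'green'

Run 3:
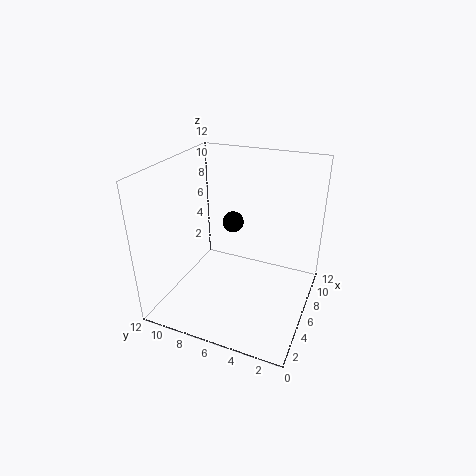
a = 9.5; b = 8; c = 5.5; col = 'black'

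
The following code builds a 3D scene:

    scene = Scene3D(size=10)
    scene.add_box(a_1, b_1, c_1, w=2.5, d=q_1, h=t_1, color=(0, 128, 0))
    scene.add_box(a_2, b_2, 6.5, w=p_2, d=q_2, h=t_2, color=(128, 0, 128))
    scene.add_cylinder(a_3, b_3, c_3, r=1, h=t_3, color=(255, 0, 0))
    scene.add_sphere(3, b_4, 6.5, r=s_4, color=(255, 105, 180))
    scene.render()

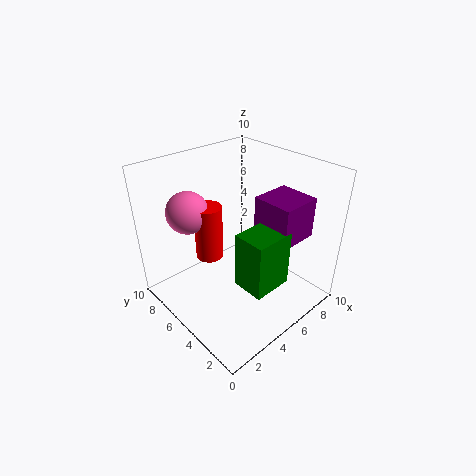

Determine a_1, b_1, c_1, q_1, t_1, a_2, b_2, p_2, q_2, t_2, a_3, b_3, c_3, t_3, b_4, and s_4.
a_1 = 2.5
b_1 = 0.5
c_1 = 4
q_1 = 2
t_1 = 3.5
a_2 = 4.5
b_2 = 0.5
p_2 = 2.5
q_2 = 2.5
t_2 = 2.5
a_3 = 4
b_3 = 7
c_3 = 3
t_3 = 4
b_4 = 8
s_4 = 1.5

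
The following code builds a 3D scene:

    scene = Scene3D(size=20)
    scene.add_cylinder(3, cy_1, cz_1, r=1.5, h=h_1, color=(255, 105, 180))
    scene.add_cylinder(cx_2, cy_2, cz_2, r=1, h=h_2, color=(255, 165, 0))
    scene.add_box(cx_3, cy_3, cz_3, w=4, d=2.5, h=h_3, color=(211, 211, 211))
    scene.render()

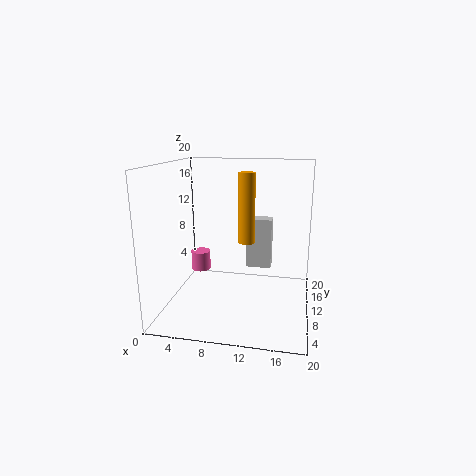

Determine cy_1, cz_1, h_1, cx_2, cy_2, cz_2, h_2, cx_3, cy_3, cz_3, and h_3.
cy_1 = 14.5
cz_1 = 3
h_1 = 3
cx_2 = 12
cy_2 = 5.5
cz_2 = 11
h_2 = 8.5
cx_3 = 10
cy_3 = 16.5
cz_3 = 3
h_3 = 8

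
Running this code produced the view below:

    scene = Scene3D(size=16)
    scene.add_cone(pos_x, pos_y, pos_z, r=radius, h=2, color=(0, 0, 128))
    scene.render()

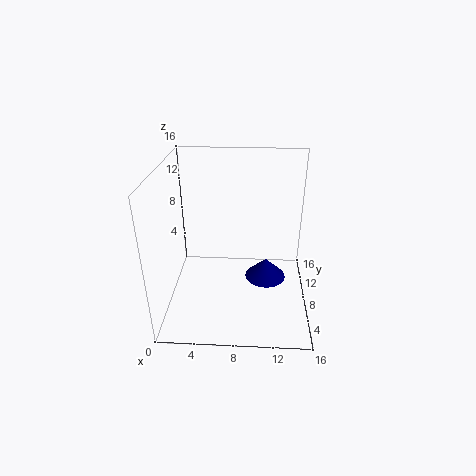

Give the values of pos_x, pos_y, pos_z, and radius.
pos_x = 11, pos_y = 4, pos_z = 6, radius = 2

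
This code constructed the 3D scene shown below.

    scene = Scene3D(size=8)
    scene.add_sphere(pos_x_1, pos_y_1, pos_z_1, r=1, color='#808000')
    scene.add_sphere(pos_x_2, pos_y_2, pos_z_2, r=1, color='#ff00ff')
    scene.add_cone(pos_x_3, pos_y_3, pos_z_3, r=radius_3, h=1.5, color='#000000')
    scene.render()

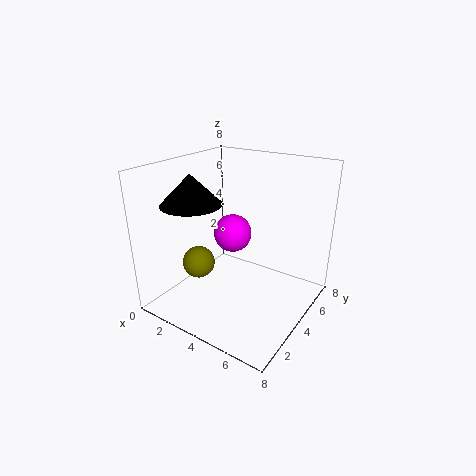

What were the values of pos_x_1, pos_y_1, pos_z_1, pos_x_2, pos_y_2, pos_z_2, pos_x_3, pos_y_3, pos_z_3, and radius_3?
pos_x_1 = 1
pos_y_1 = 4
pos_z_1 = 1.5
pos_x_2 = 4
pos_y_2 = 3.5
pos_z_2 = 4.5
pos_x_3 = 3
pos_y_3 = 1.5
pos_z_3 = 6.5
radius_3 = 1.5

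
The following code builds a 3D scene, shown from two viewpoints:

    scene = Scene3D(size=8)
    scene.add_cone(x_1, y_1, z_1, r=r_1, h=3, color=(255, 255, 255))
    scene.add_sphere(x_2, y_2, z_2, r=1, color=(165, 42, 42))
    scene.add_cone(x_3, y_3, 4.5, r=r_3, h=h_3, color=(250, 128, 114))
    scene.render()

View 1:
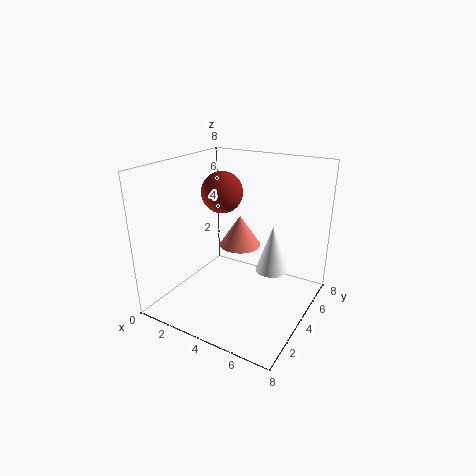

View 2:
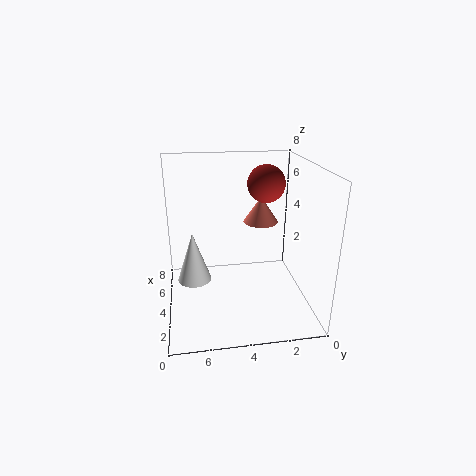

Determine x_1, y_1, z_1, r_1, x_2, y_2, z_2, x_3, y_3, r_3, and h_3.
x_1 = 5; y_1 = 6.5; z_1 = 1; r_1 = 1; x_2 = 4; y_2 = 2.5; z_2 = 7; x_3 = 5; y_3 = 2.5; r_3 = 1; h_3 = 1.5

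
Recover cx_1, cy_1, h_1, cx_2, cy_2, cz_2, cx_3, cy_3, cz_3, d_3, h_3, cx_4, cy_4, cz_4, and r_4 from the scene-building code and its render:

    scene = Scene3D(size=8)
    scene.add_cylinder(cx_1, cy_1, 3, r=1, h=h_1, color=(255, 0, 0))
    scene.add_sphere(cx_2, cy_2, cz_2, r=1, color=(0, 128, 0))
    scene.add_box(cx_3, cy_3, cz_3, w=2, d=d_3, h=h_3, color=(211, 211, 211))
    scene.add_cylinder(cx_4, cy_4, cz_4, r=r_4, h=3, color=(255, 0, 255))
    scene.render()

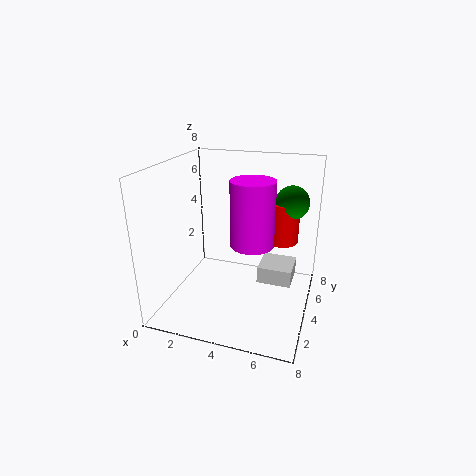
cx_1 = 6
cy_1 = 6.5
h_1 = 2.5
cx_2 = 6.5
cy_2 = 6.5
cz_2 = 5.5
cx_3 = 5
cy_3 = 4.5
cz_3 = 1
d_3 = 2
h_3 = 1
cx_4 = 5.5
cy_4 = 1.5
cz_4 = 5
r_4 = 1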